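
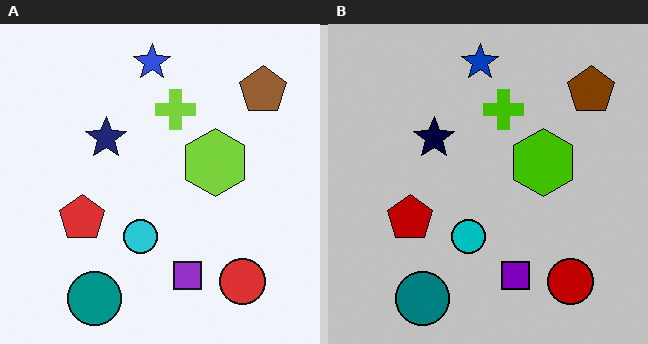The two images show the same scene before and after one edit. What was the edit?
The right (B) image is the left (A) heavily posterized to just a handful of flat colors.

Each flat color has snapped to a coarser quantized level — most visibly, the near-white background has dropped to a flat grey.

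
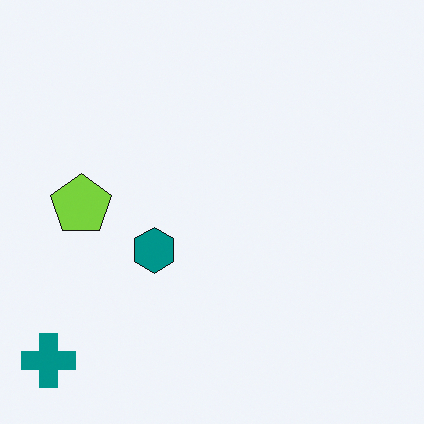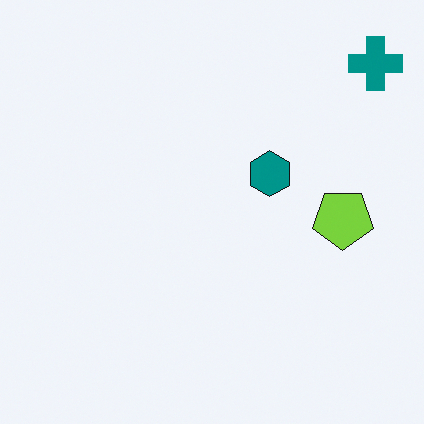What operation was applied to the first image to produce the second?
The image was rotated 180°.

The teal cross sits in the bottom-left of the first image and the top-right of the second — consistent with a whole-image 180° rotation.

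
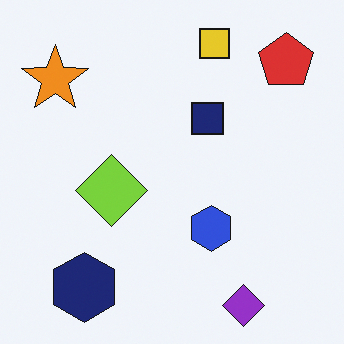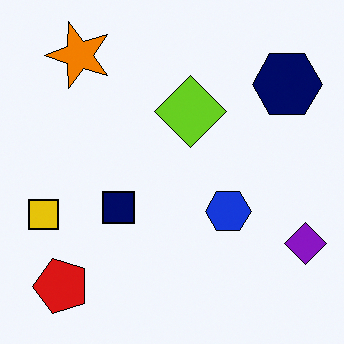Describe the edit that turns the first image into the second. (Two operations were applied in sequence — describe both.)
The second image is the first transposed (reflected across the top-left ↔ bottom-right diagonal), then given slightly increased contrast.

Shapes have swapped their row and column positions — what was in the top-right is now in the bottom-left — a diagonal reflection. Tones are pushed away from mid-grey across the whole image — a global contrast change.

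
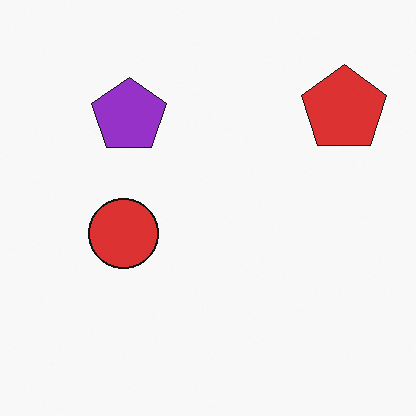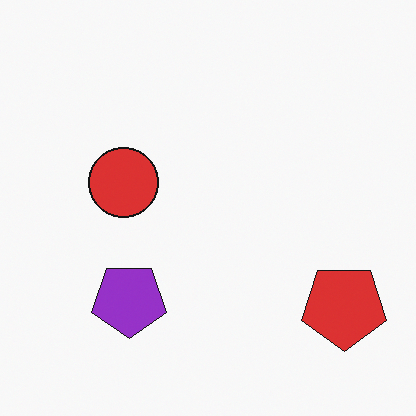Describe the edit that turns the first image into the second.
Flipped vertically (top ↔ bottom).

The red pentagon is in the top-right of the first image and the bottom-right of the second — shapes on opposite sides of the horizontal midline have swapped in a mirror flip.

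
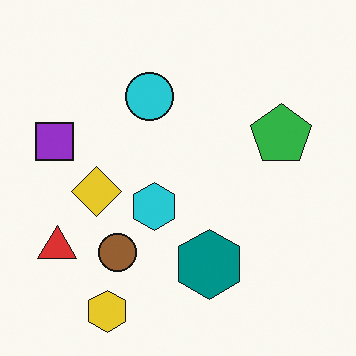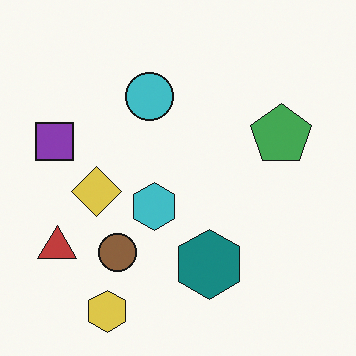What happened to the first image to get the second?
This is the original image slightly desaturated.

All colors are more muted and greyish — a global saturation change.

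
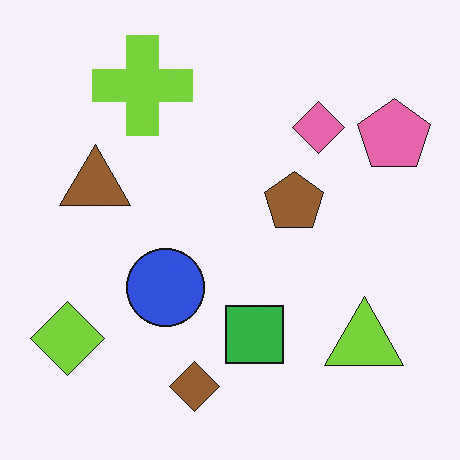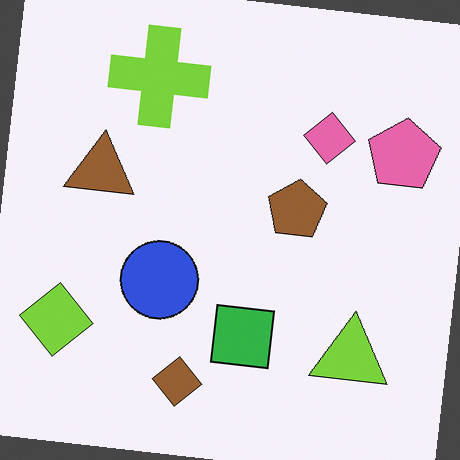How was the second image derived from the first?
Rotated clockwise by a few degrees.

Every shape is tilted by the same angle and the image corners show triangular fill wedges — a whole-image rotation by a non-right angle.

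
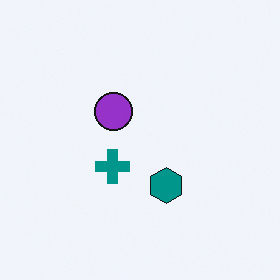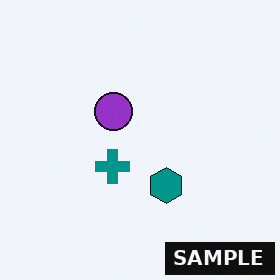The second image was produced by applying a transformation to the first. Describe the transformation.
The second image is the first watermarked with the text "SAMPLE" in the lower-right corner.

A dark label reading "SAMPLE" appears in the lower-right corner.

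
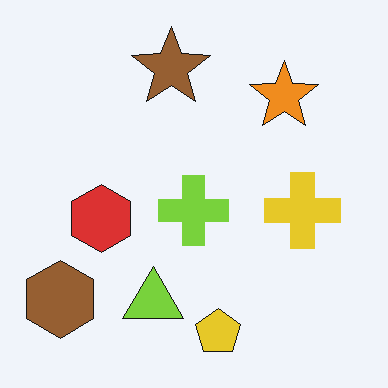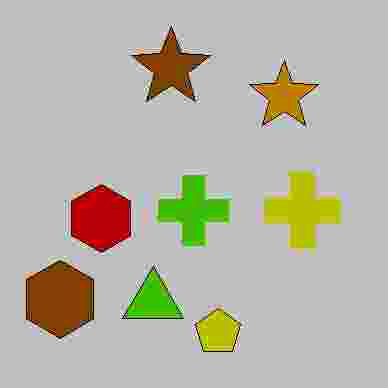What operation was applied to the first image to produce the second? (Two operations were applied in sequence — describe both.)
The transformation is: aggressively posterized, then heavily JPEG-compressed with obvious blocking artifacts.

Each flat color has snapped to a coarser quantized level — most visibly, the near-white background has dropped to a flat grey. Blocky 8×8 compression artifacts appear around shape edges and the flat background shows ringing — characteristic JPEG degradation.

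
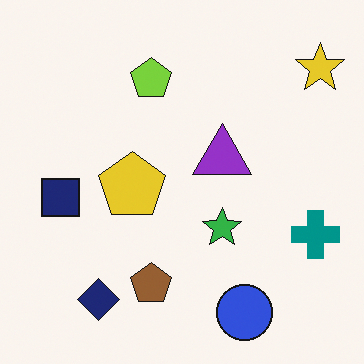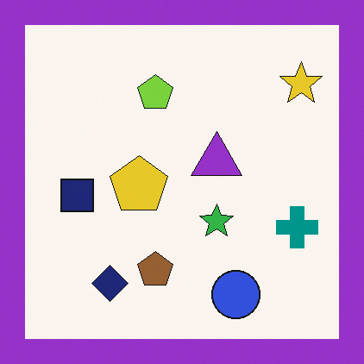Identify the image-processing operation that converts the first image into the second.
This is the original image framed with a purple border.

A solid purple frame runs around the edge of the second image, with the content slightly shrunk inside it.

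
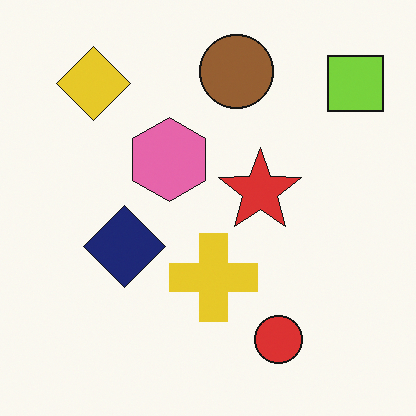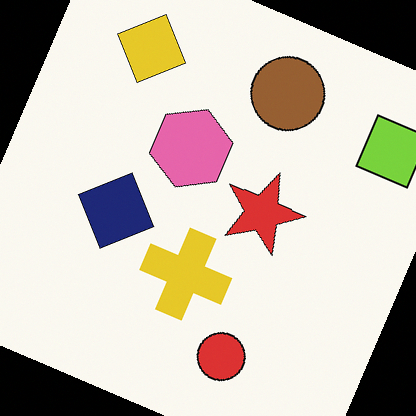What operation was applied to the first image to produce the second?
The image was rotated clockwise by a moderate amount.

Every shape is tilted by the same angle and the image corners show triangular fill wedges — a whole-image rotation by a non-right angle.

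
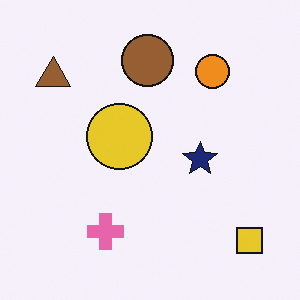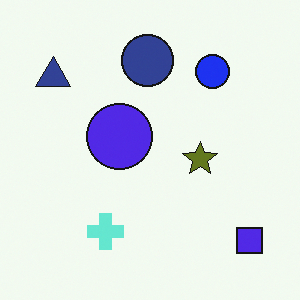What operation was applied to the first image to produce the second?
The transformation is: hue-shifted through roughly half the color wheel.

Every shape's color has rotated by the same amount around the hue wheel — a uniform hue shift.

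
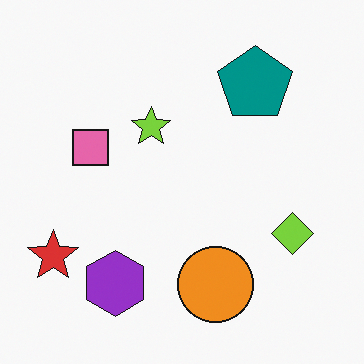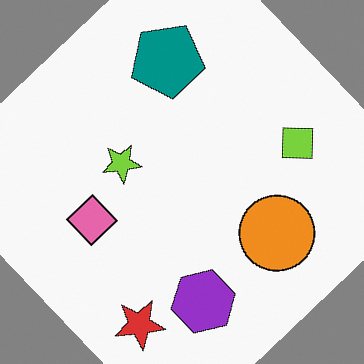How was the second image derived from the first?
This is the original image rotated counter-clockwise by a large amount — several tens of degrees.

Every shape is tilted by the same angle and the image corners show triangular fill wedges — a whole-image rotation by a non-right angle.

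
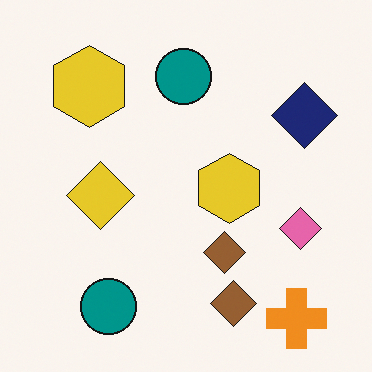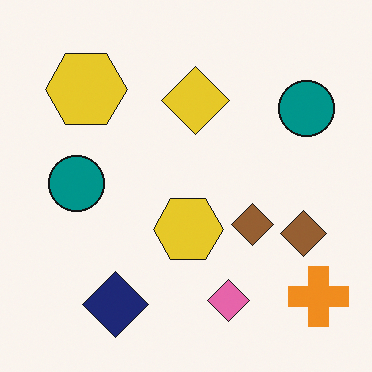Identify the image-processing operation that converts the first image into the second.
The transformation is: transposed (reflected across the top-left ↔ bottom-right diagonal).

Shapes have swapped their row and column positions — what was in the top-right is now in the bottom-left — a diagonal reflection.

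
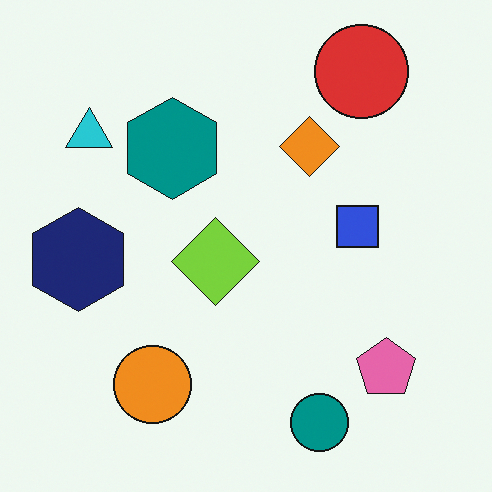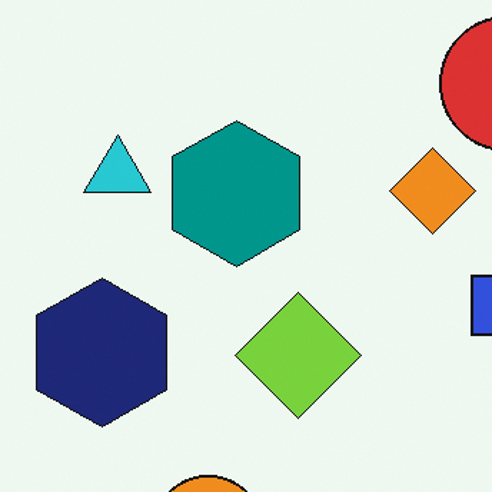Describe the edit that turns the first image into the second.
The second image is the first cropped to a modestly smaller region and rescaled.

The visible shapes are larger and the field of view is narrower; shapes near the original edges may be partly or wholly outside the frame — a crop-and-rescale.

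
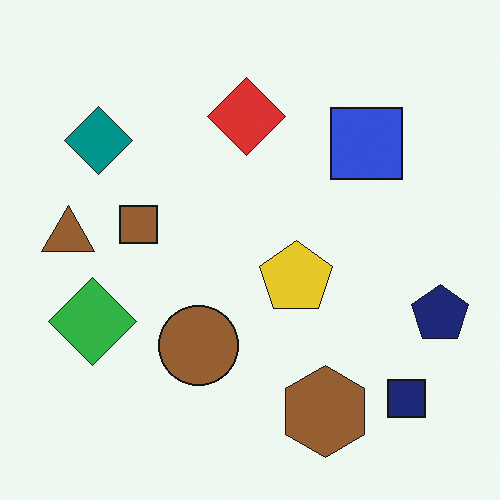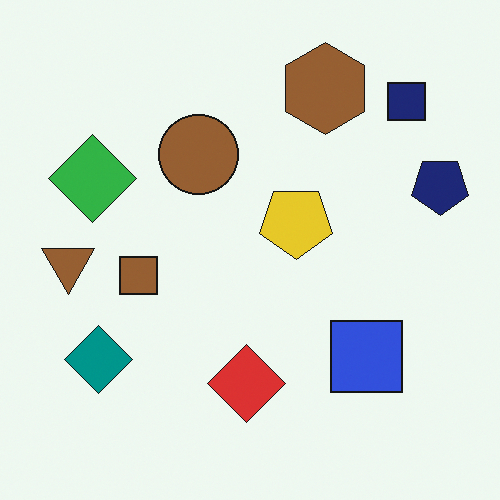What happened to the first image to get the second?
This is the original image flipped vertically (top ↔ bottom).

The brown hexagon is in the bottom of the first image and the top of the second — shapes on opposite sides of the horizontal midline have swapped in a mirror flip.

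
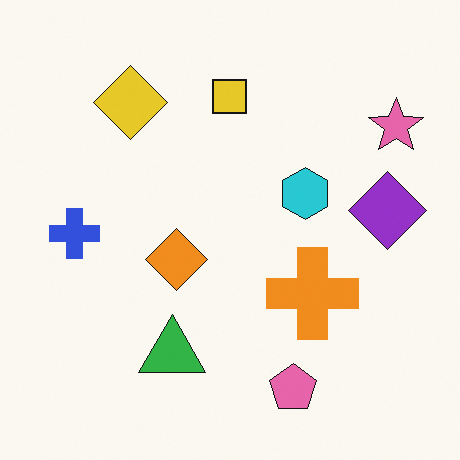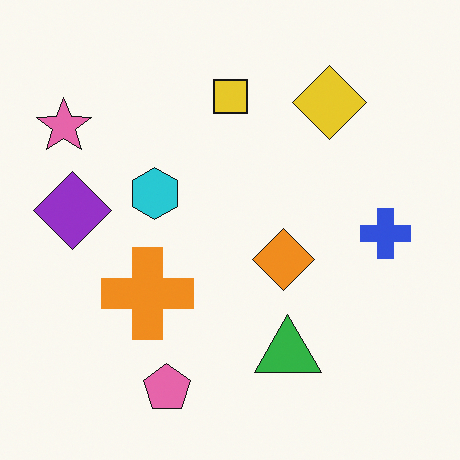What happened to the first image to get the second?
Flipped horizontally (left ↔ right).

The pink star is in the top-right of the first image and the top-left of the second — shapes on opposite sides of the vertical midline have swapped in a mirror flip.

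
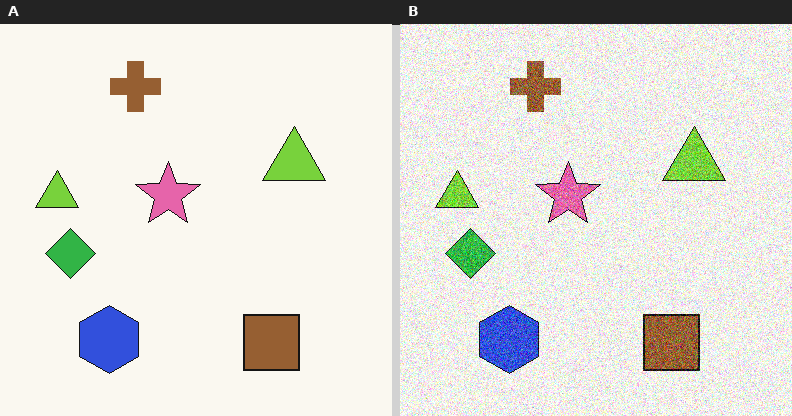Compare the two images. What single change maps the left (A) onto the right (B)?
Degraded with a thick layer of grain.

Random speckle covers the whole image, including the flat background.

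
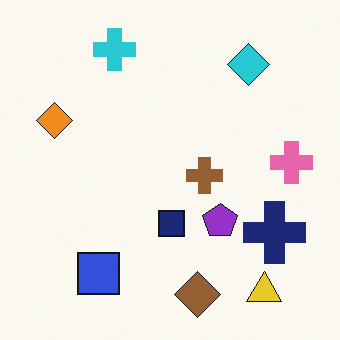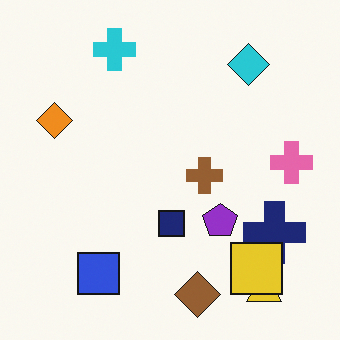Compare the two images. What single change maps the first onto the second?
Overlaid with an additional yellow square.

A yellow square appears in the second image that is absent from the first.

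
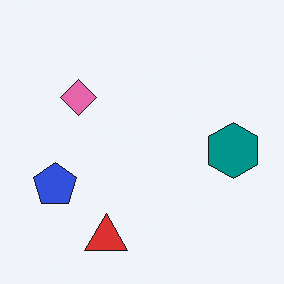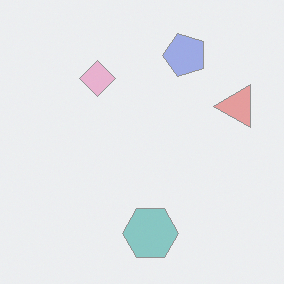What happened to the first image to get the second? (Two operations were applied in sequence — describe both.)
The second image is the first transposed (reflected across the top-left ↔ bottom-right diagonal), then given much lower contrast.

Shapes have swapped their row and column positions — what was in the top-right is now in the bottom-left — a diagonal reflection. Tones are pushed toward mid-grey across the whole image — a global contrast change.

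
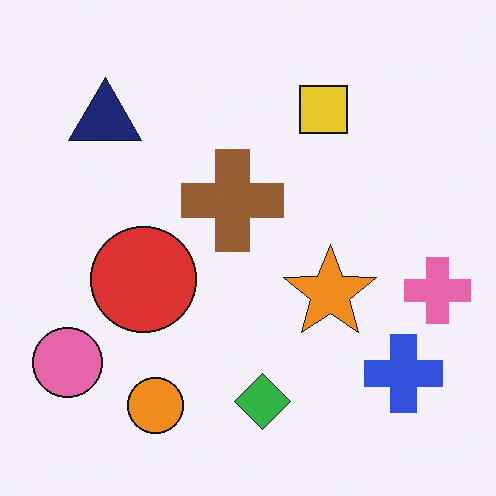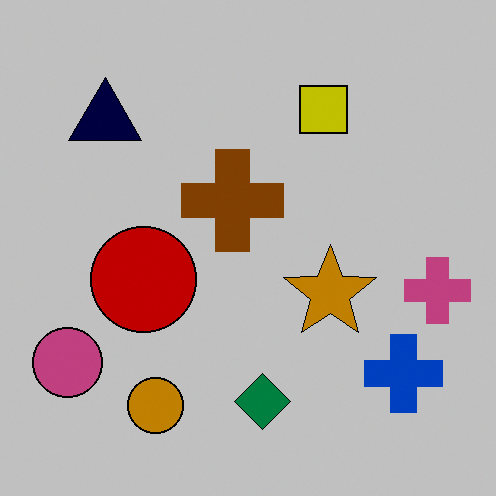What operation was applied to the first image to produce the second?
This is the original image heavily posterized to just a handful of flat colors.

Each flat color has snapped to a coarser quantized level — most visibly, the near-white background has dropped to a flat grey.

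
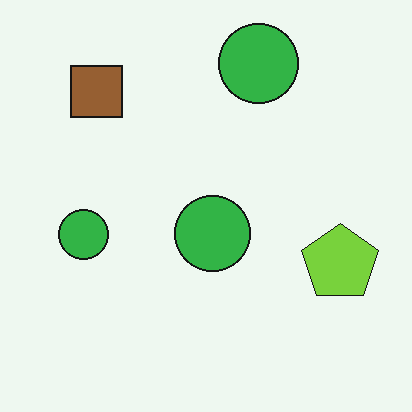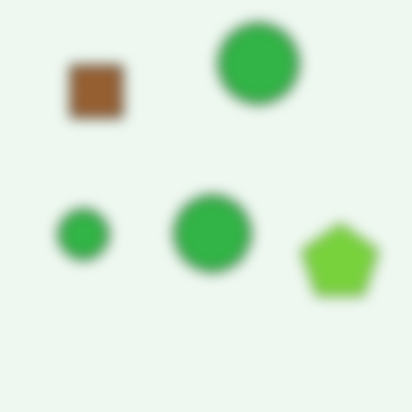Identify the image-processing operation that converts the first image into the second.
Heavily blurred.

Shape edges and outlines are uniformly softened across the whole image.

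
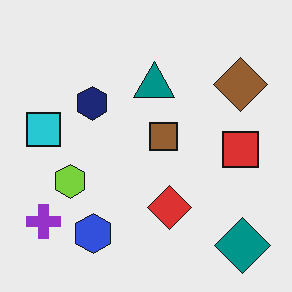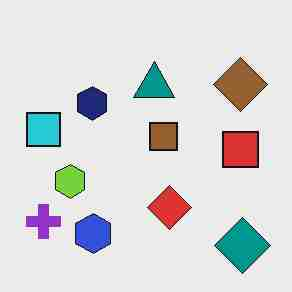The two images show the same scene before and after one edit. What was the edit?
The image was heavily JPEG-compressed with obvious blocking artifacts.

Blocky 8×8 compression artifacts appear around shape edges and the flat background shows ringing — characteristic JPEG degradation.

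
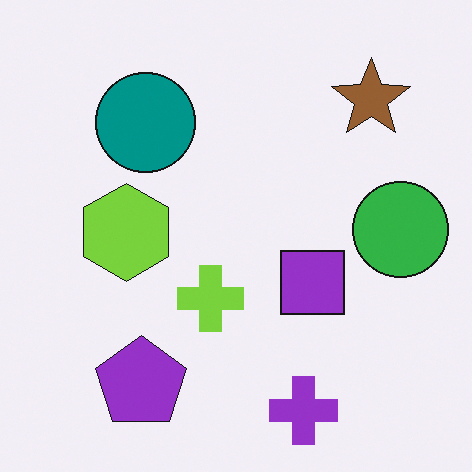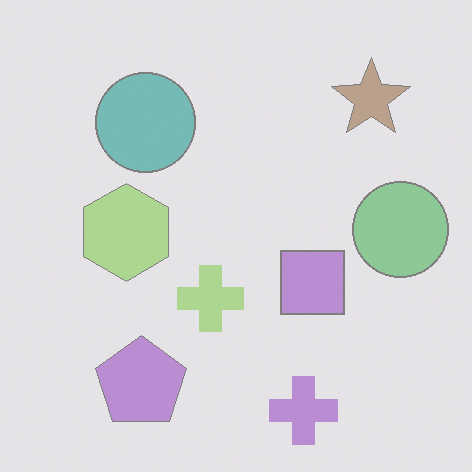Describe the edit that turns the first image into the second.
The image was given much lower contrast.

Tones are pushed toward mid-grey across the whole image — a global contrast change.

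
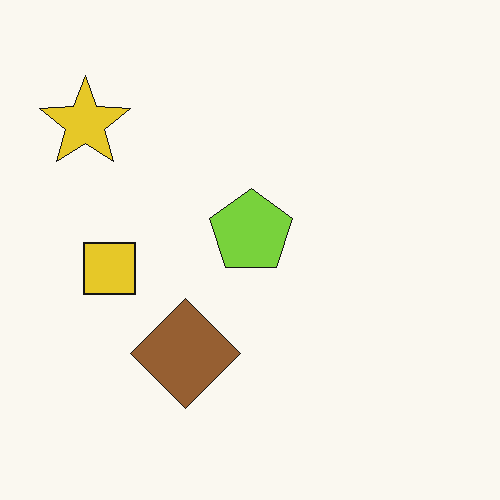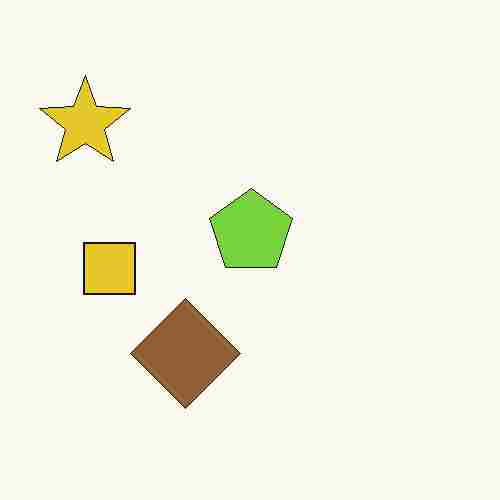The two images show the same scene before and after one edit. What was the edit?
This is the original image heavily JPEG-compressed with obvious blocking artifacts.

Blocky 8×8 compression artifacts appear around shape edges and the flat background shows ringing — characteristic JPEG degradation.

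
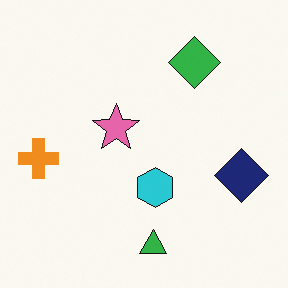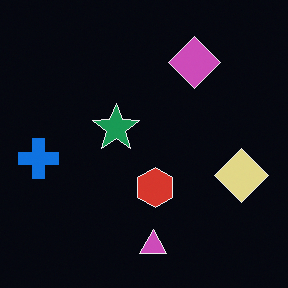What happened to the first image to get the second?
This is the original image color-inverted (negative).

The light background has become dark and every shape's color is its complement — a photographic negative.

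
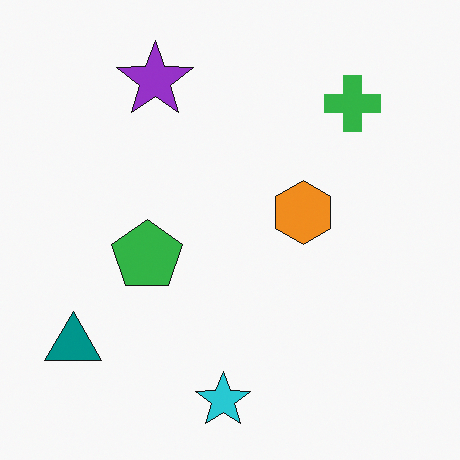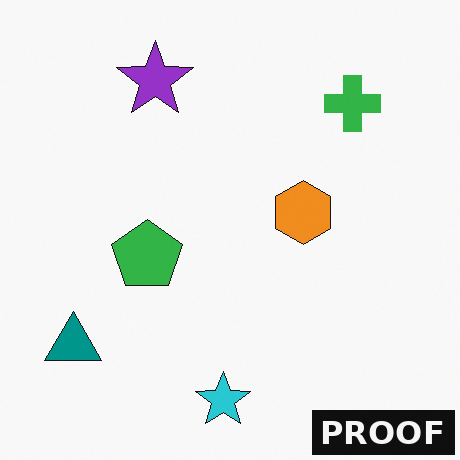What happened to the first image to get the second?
The image was watermarked with the text "PROOF" in the lower-right corner.

A dark label reading "PROOF" appears in the lower-right corner.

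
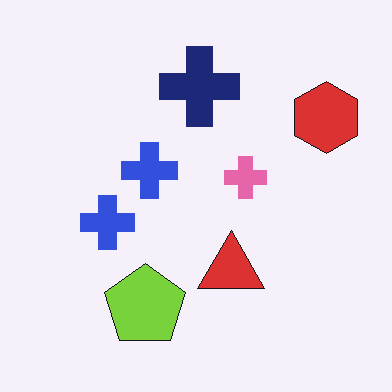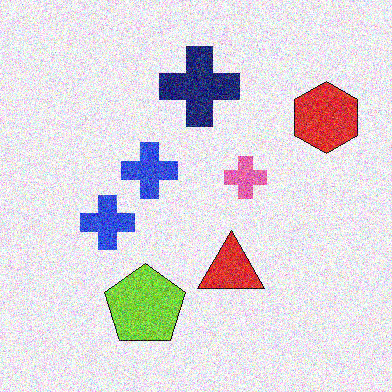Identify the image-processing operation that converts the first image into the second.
It was degraded with heavy additive noise.

Random speckle covers the whole image, including the flat background.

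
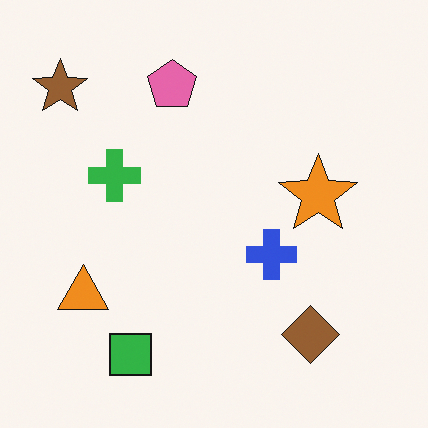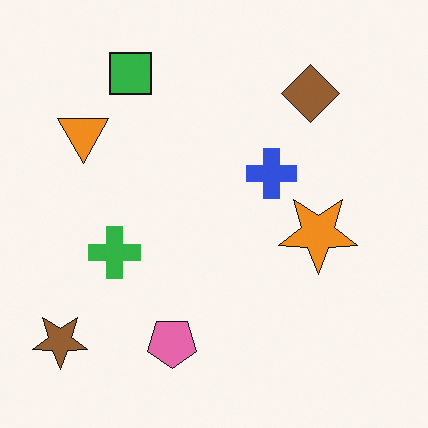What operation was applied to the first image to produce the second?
It was flipped vertically (top ↔ bottom).

The green square is in the bottom-left of the first image and the top-left of the second — shapes on opposite sides of the horizontal midline have swapped in a mirror flip.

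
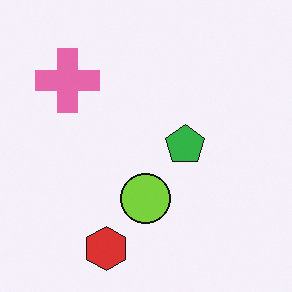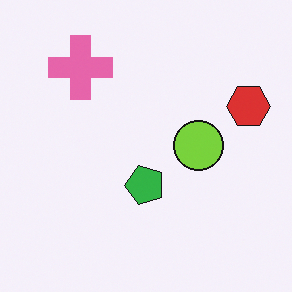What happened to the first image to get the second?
The image was transposed (reflected across the top-left ↔ bottom-right diagonal).

Shapes have swapped their row and column positions — what was in the top-right is now in the bottom-left — a diagonal reflection.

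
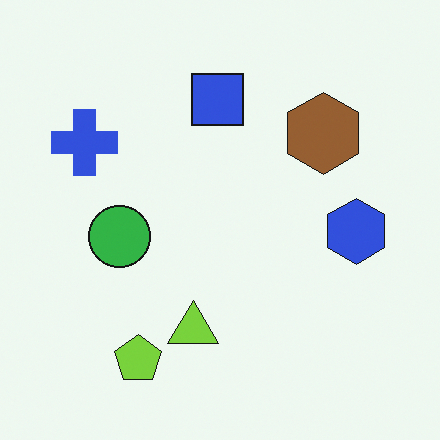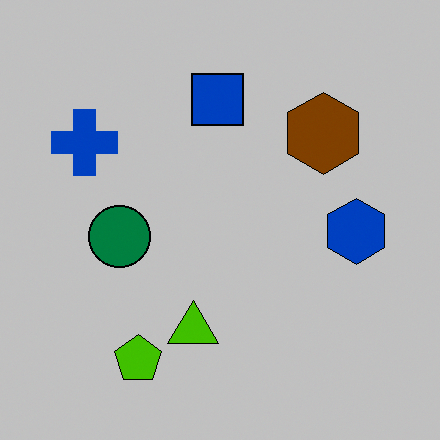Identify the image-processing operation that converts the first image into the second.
This is the original image aggressively posterized.

Each flat color has snapped to a coarser quantized level — most visibly, the near-white background has dropped to a flat grey.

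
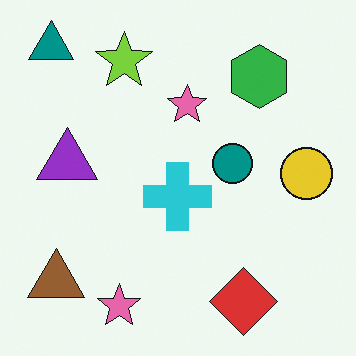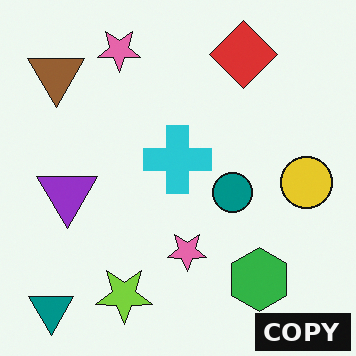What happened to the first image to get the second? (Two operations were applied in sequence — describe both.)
It was flipped vertically (top ↔ bottom), then watermarked with the text "COPY" in the lower-right corner.

The teal triangle is in the top-left of the first image and the bottom-left of the second — shapes on opposite sides of the horizontal midline have swapped in a mirror flip. A dark label reading "COPY" appears in the lower-right corner.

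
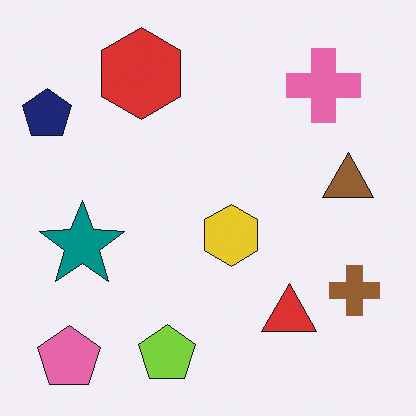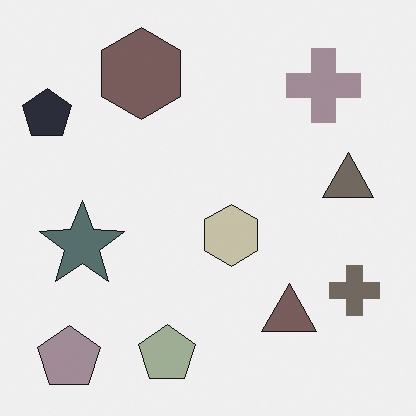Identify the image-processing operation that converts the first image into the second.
The transformation is: heavily desaturated.

All colors are more muted and greyish — a global saturation change.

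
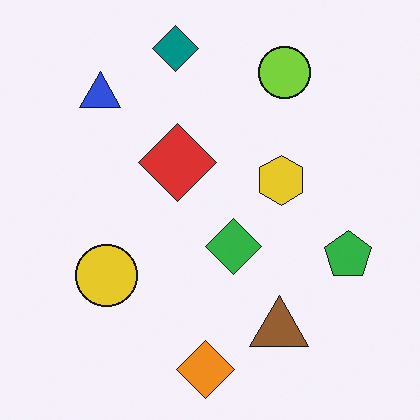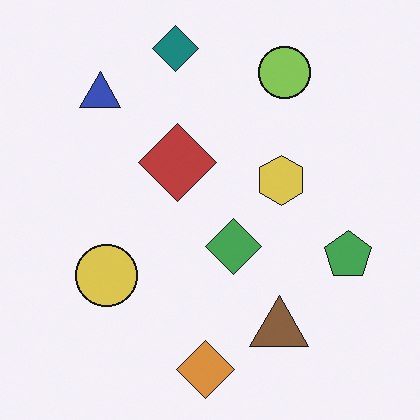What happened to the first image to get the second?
Slightly desaturated.

All colors are more muted and greyish — a global saturation change.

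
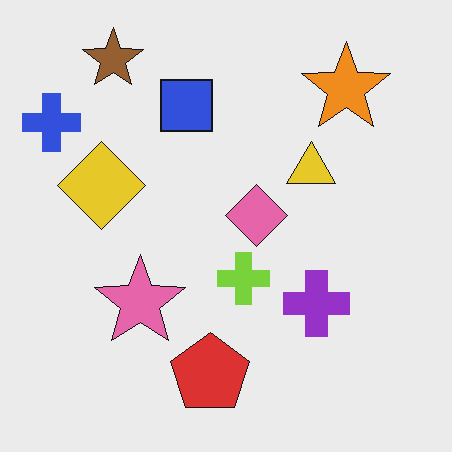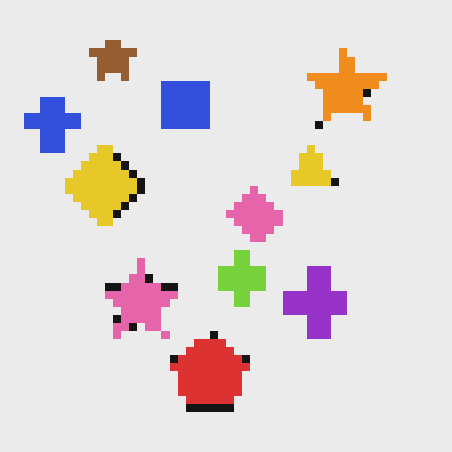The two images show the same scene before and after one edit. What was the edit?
The transformation is: moderately pixelated.

Shapes are reduced to large square blocks; fine edges and outlines are lost — a downscale-then-upscale (mosaic) effect.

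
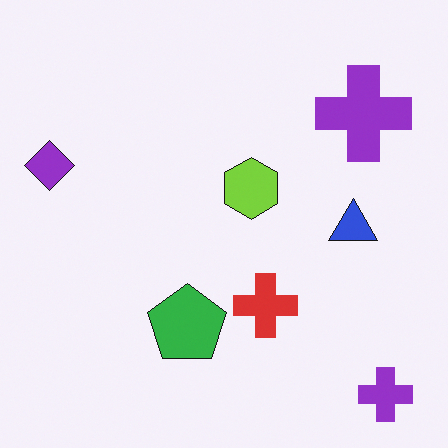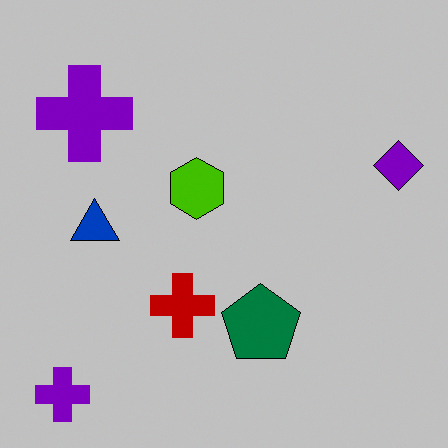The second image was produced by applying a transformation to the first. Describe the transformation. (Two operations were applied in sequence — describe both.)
The transformation is: heavily posterized to just a handful of flat colors, then flipped horizontally (left ↔ right).

Each flat color has snapped to a coarser quantized level — most visibly, the near-white background has dropped to a flat grey. The purple diamond is in the left of the first image and the right of the second — shapes on opposite sides of the vertical midline have swapped in a mirror flip.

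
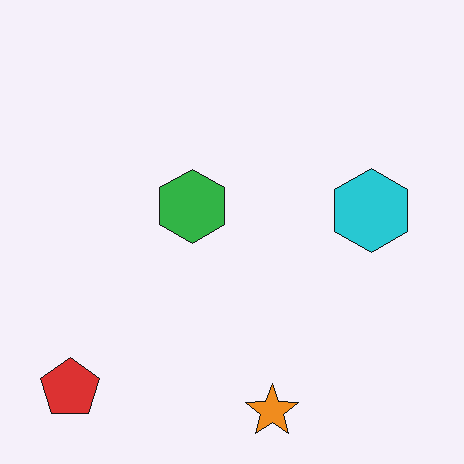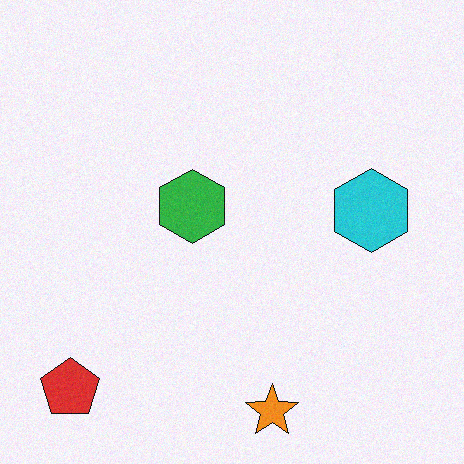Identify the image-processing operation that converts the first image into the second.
This is the original image degraded with light additive noise.

Random speckle covers the whole image, including the flat background.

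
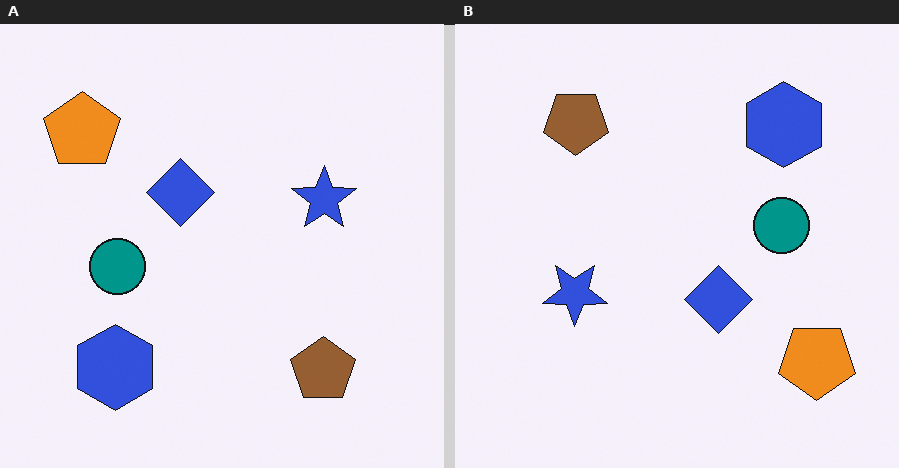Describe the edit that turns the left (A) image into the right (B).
Rotated 180°.

The orange pentagon sits in the top-left of the left (A) image and the bottom-right of the right (B) — consistent with a whole-image 180° rotation.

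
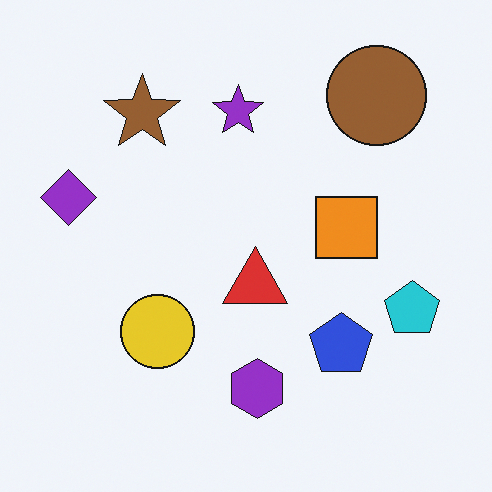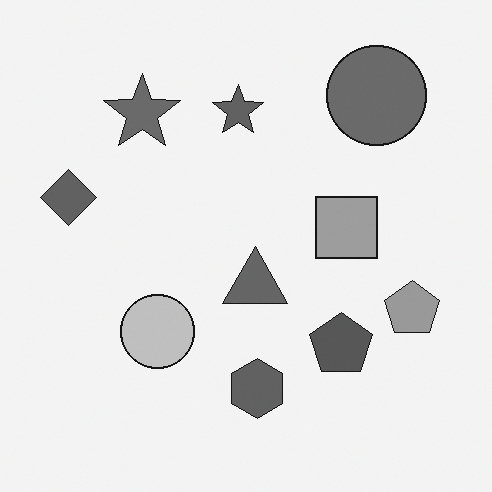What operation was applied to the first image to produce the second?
Converted to grayscale.

All color is removed — every shape is now a shade of grey.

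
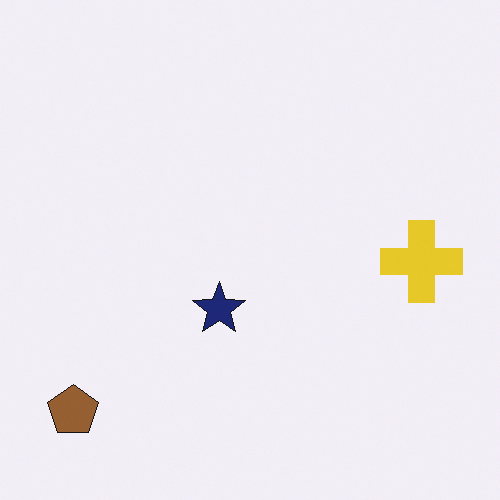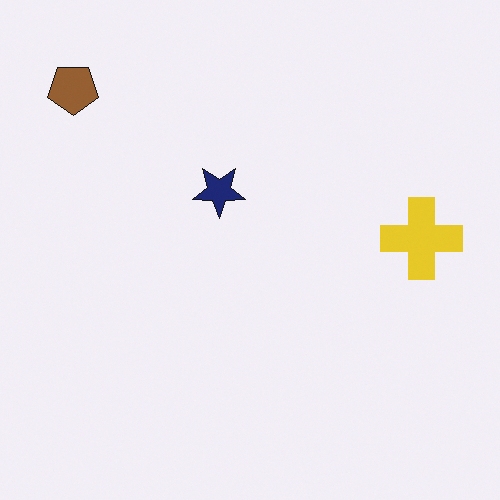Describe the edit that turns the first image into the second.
The image was flipped vertically (top ↔ bottom).

The brown pentagon is in the bottom-left of the first image and the top-left of the second — shapes on opposite sides of the horizontal midline have swapped in a mirror flip.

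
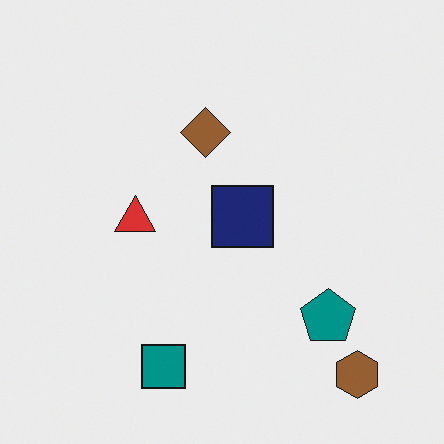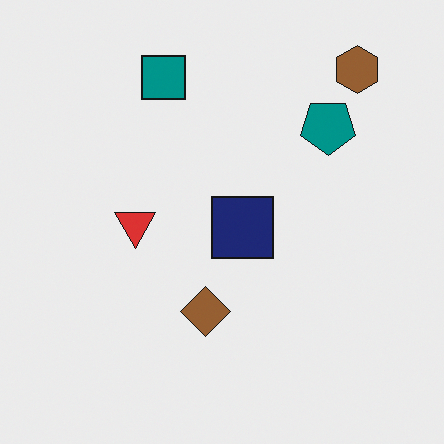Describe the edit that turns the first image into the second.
The second image is the first flipped vertically (top ↔ bottom).

The brown hexagon is in the bottom-right of the first image and the top-right of the second — shapes on opposite sides of the horizontal midline have swapped in a mirror flip.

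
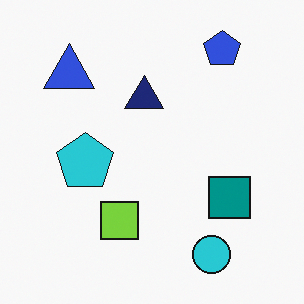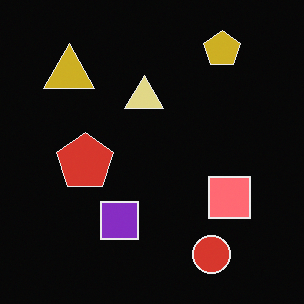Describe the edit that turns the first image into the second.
Color-inverted (negative).

The light background has become dark and every shape's color is its complement — a photographic negative.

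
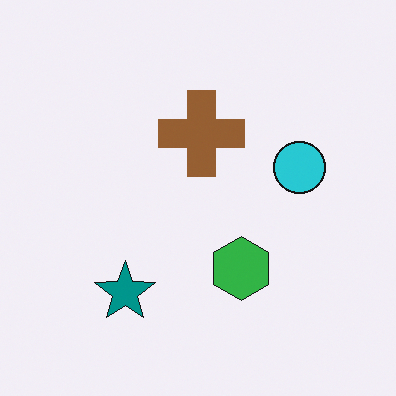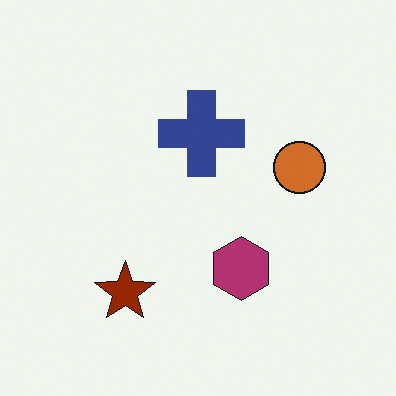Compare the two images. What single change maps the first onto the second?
The second image is the first hue-shifted through roughly half the color wheel.

Every shape's color has rotated by the same amount around the hue wheel — a uniform hue shift.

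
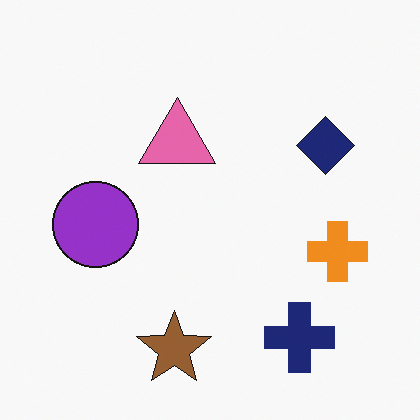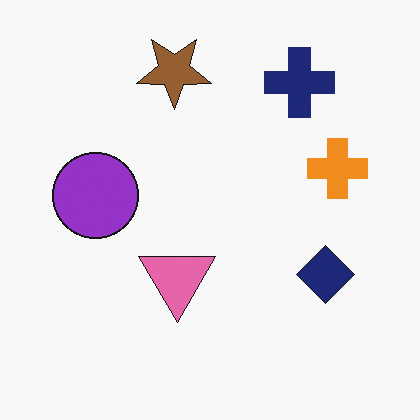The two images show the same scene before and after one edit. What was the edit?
The image was flipped vertically (top ↔ bottom).

The brown star is in the bottom of the first image and the top of the second — shapes on opposite sides of the horizontal midline have swapped in a mirror flip.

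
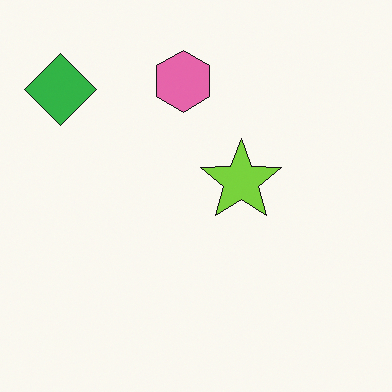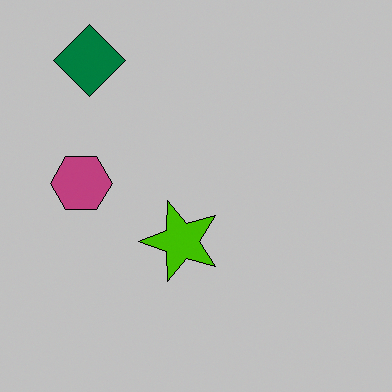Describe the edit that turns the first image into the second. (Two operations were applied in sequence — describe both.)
It was heavily posterized to just a handful of flat colors, then transposed (reflected across the top-left ↔ bottom-right diagonal).

Each flat color has snapped to a coarser quantized level — most visibly, the near-white background has dropped to a flat grey. Shapes have swapped their row and column positions — what was in the top-right is now in the bottom-left — a diagonal reflection.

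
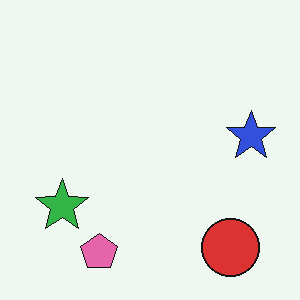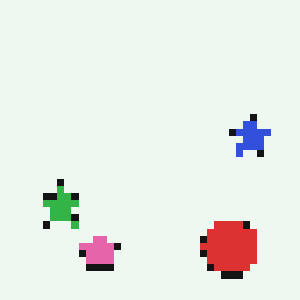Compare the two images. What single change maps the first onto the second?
The second image is the first pixelated into visible square blocks.

Shapes are reduced to large square blocks; fine edges and outlines are lost — a downscale-then-upscale (mosaic) effect.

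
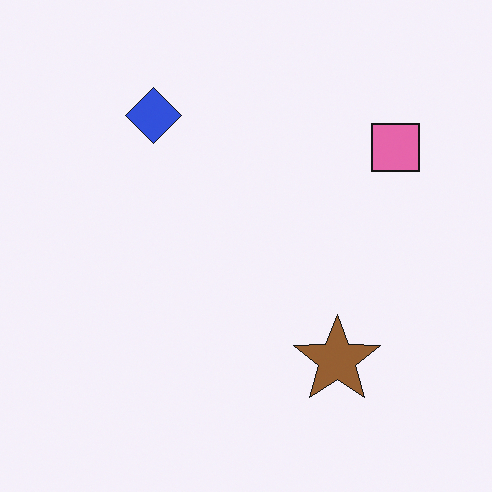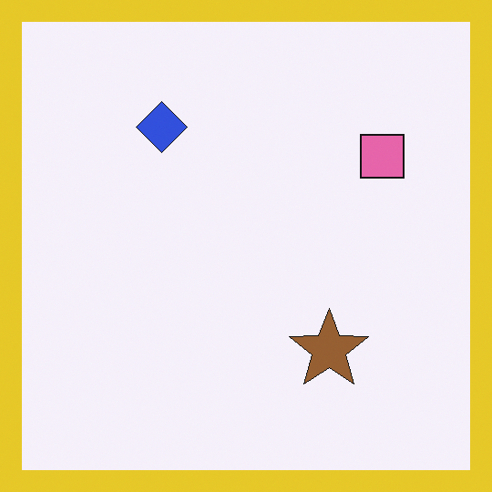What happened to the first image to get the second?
The transformation is: framed with a yellow border.

A solid yellow frame runs around the edge of the second image, with the content slightly shrunk inside it.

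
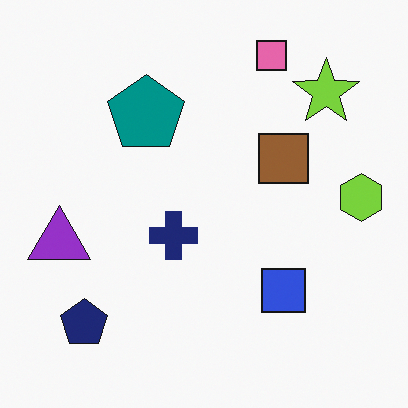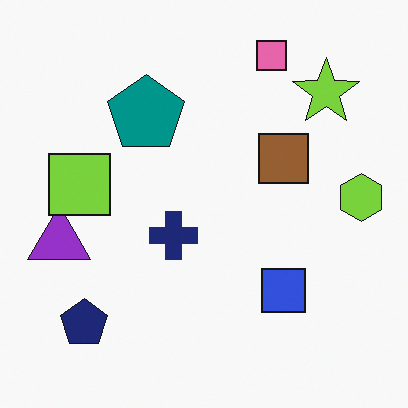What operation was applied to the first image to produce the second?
The image was overlaid with an additional lime square.

A lime square appears in the second image that is absent from the first.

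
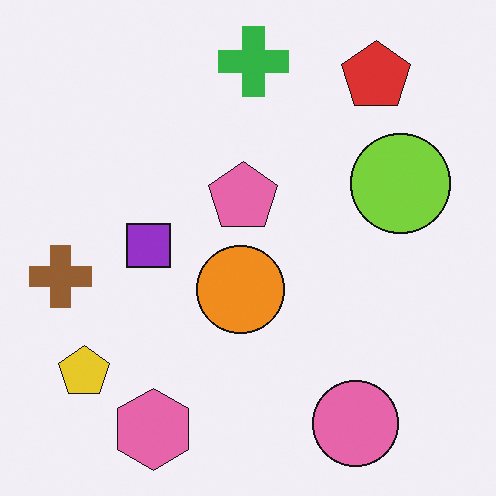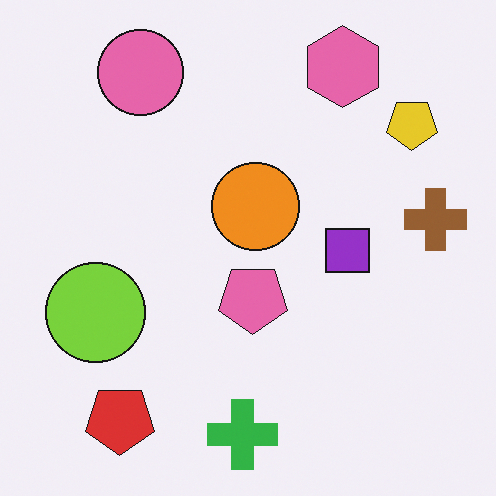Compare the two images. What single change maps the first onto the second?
It was rotated 180°.

The red pentagon sits in the top-right of the first image and the bottom-left of the second — consistent with a whole-image 180° rotation.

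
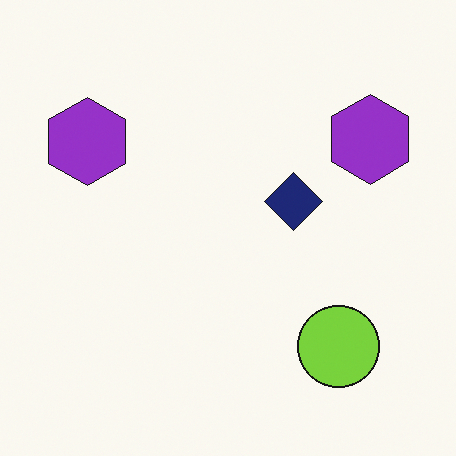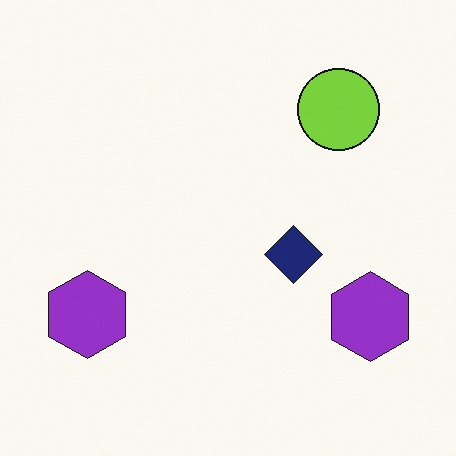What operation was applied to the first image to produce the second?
The second image is the first flipped vertically (top ↔ bottom).

The lime circle is in the bottom-right of the first image and the top-right of the second — shapes on opposite sides of the horizontal midline have swapped in a mirror flip.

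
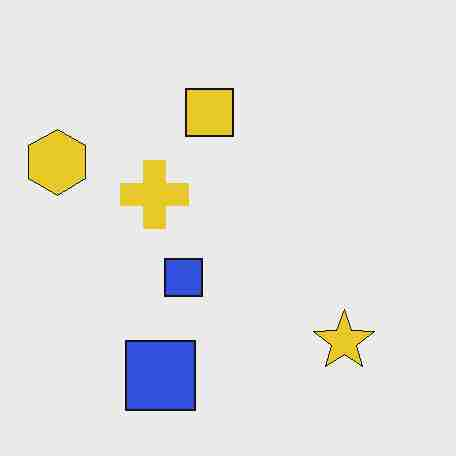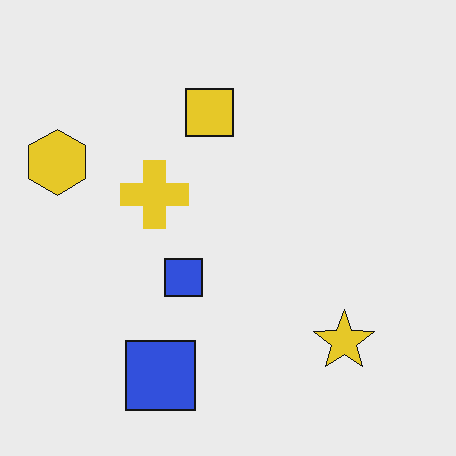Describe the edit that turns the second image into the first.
It was heavily JPEG-compressed with obvious blocking artifacts.

Blocky 8×8 compression artifacts appear around shape edges and the flat background shows ringing — characteristic JPEG degradation.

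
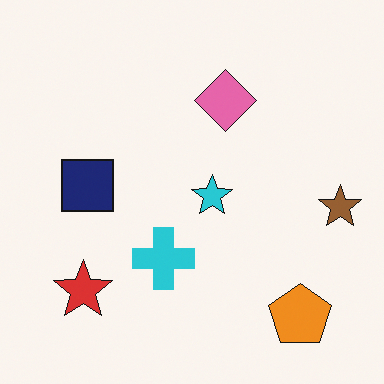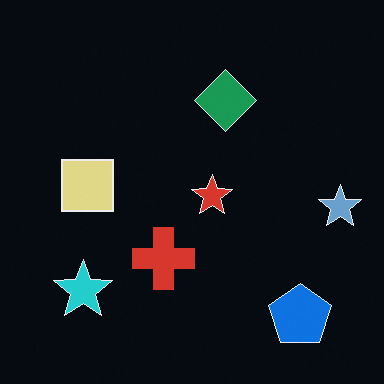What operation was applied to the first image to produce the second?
Color-inverted (negative).

The light background has become dark and every shape's color is its complement — a photographic negative.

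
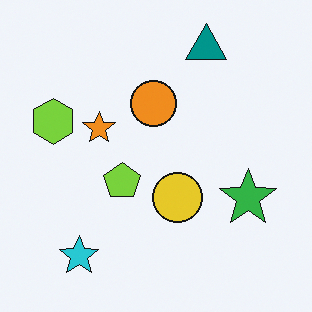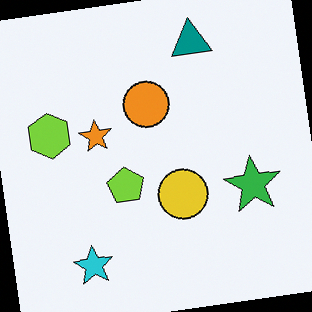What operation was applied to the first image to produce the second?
It was rotated counter-clockwise by a few degrees.

Every shape is tilted by the same angle and the image corners show triangular fill wedges — a whole-image rotation by a non-right angle.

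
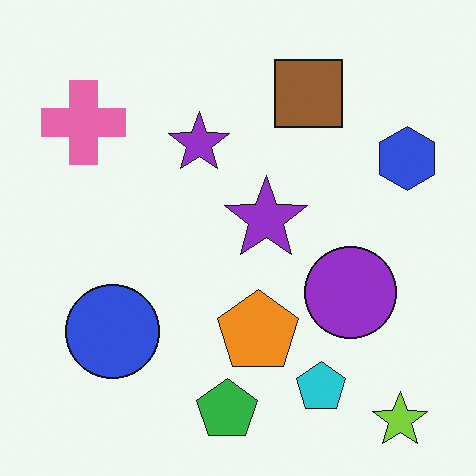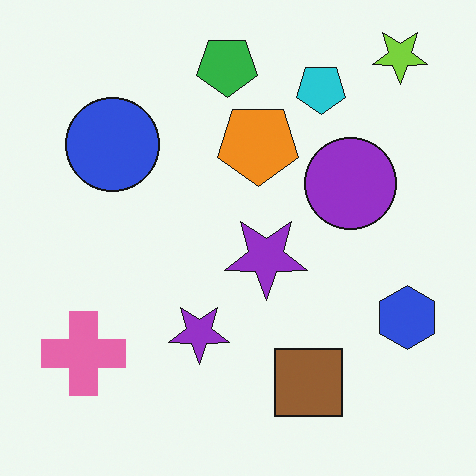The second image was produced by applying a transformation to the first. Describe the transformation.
It was flipped vertically (top ↔ bottom).

The lime star is in the bottom-right of the first image and the top-right of the second — shapes on opposite sides of the horizontal midline have swapped in a mirror flip.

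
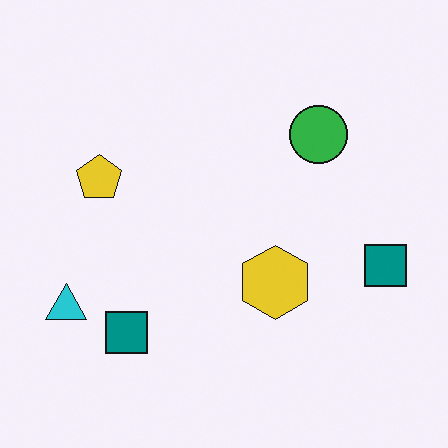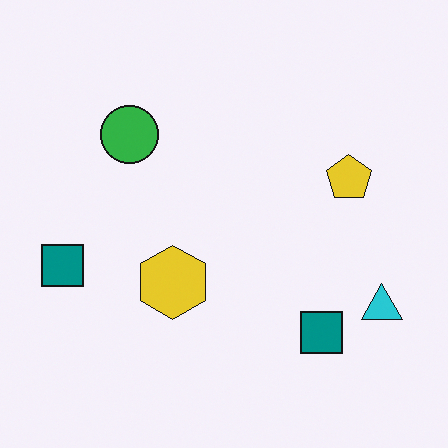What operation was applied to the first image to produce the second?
The image was flipped horizontally (left ↔ right).

The cyan triangle is in the bottom-left of the first image and the bottom-right of the second — shapes on opposite sides of the vertical midline have swapped in a mirror flip.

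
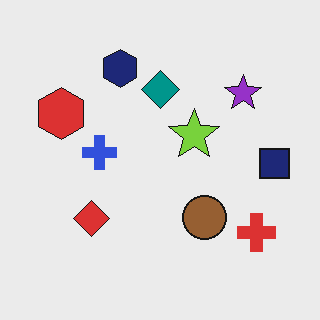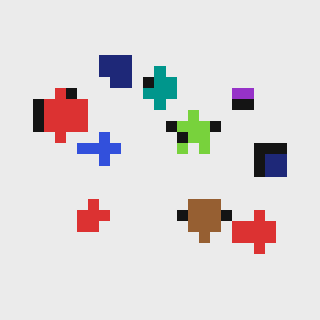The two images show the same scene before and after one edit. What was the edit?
It was coarsely pixelated.

Shapes are reduced to large square blocks; fine edges and outlines are lost — a downscale-then-upscale (mosaic) effect.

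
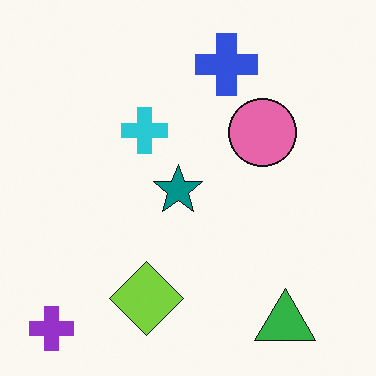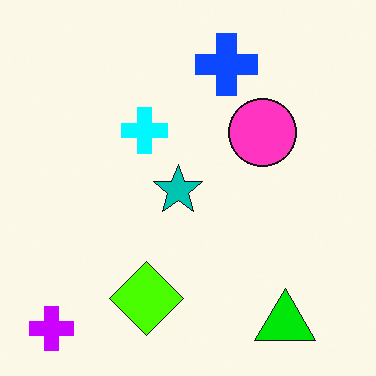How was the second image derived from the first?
The image was heavily oversaturated.

All colors are more vivid — a global saturation change.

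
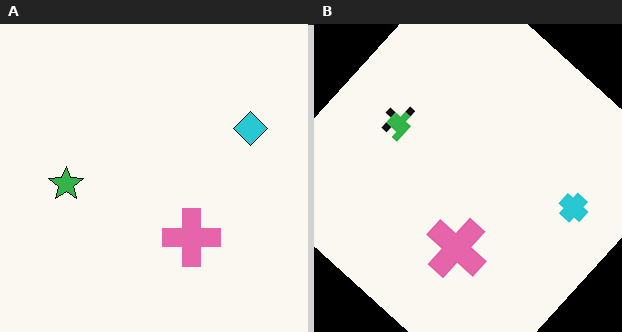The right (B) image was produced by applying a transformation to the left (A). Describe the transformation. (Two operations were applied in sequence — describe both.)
The image was moderately pixelated, then rotated clockwise by a large amount — several tens of degrees.

Shapes are reduced to large square blocks; fine edges and outlines are lost — a downscale-then-upscale (mosaic) effect. Every shape is tilted by the same angle and the image corners show triangular fill wedges — a whole-image rotation by a non-right angle.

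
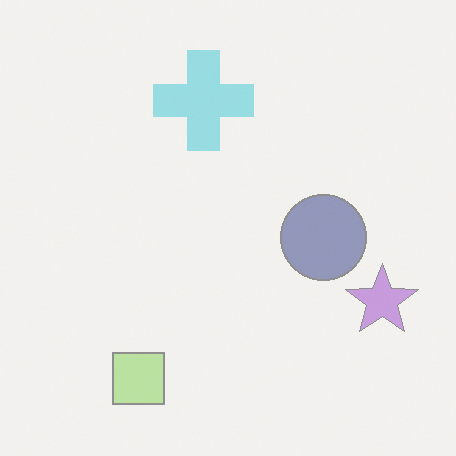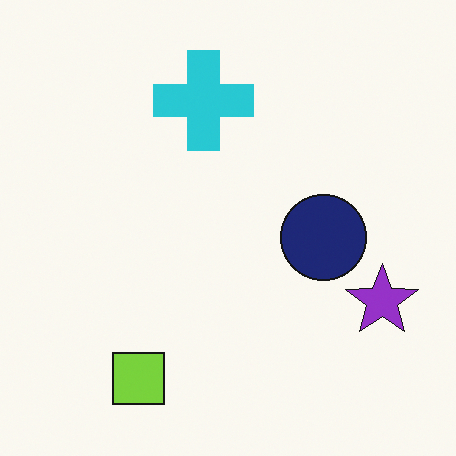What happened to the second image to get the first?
This is the original image given much lower contrast.

Tones are pushed toward mid-grey across the whole image — a global contrast change.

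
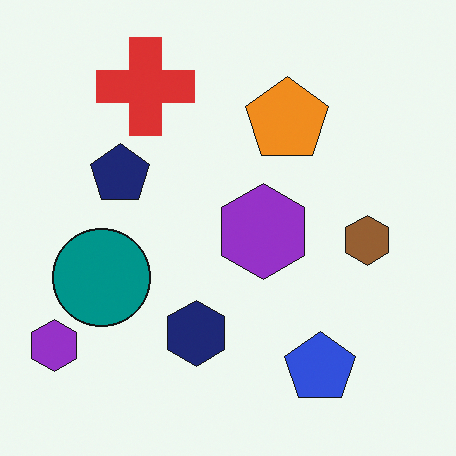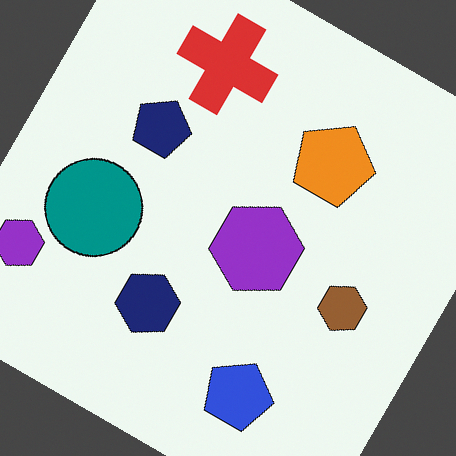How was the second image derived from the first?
It was rotated clockwise by a large amount — several tens of degrees.

Every shape is tilted by the same angle and the image corners show triangular fill wedges — a whole-image rotation by a non-right angle.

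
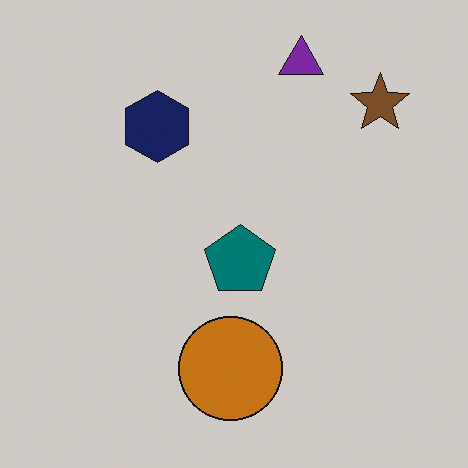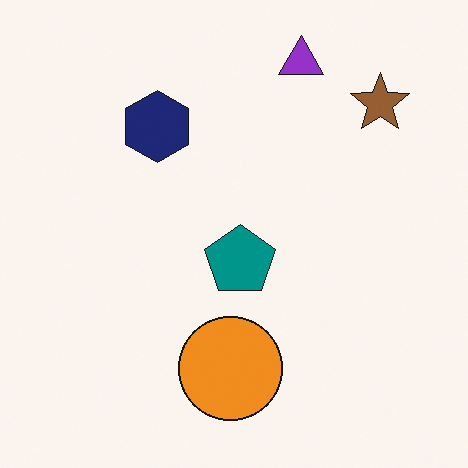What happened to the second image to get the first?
The image was slightly darkened.

Every pixel — background and shapes alike — is uniformly darkened.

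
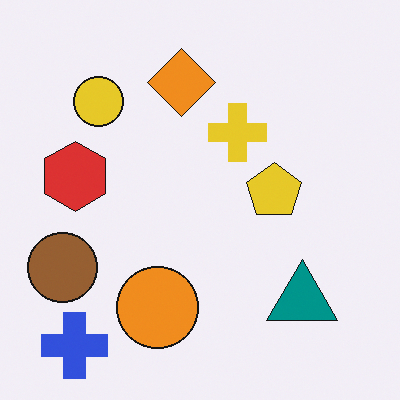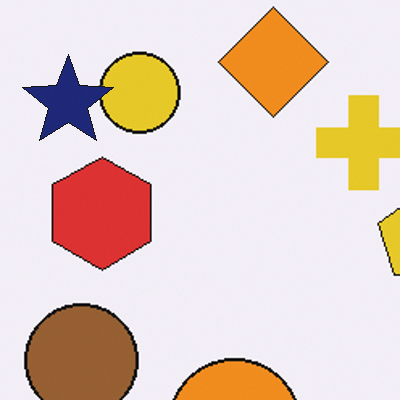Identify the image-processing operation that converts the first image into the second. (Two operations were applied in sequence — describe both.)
The transformation is: cropped to a modestly smaller region and rescaled, then overlaid with an additional navy star.

The visible shapes are larger and the field of view is narrower; shapes near the original edges may be partly or wholly outside the frame — a crop-and-rescale. A navy star appears in the second image that is absent from the first.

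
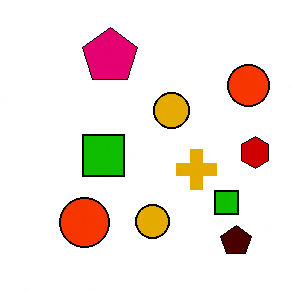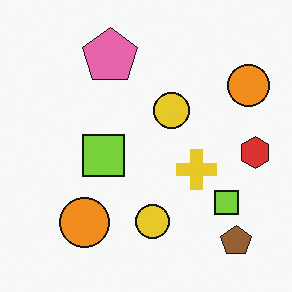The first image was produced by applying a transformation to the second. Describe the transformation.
Boosted in contrast.

Tones are pushed away from mid-grey across the whole image — a global contrast change.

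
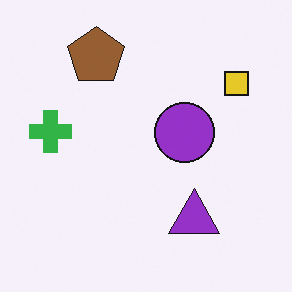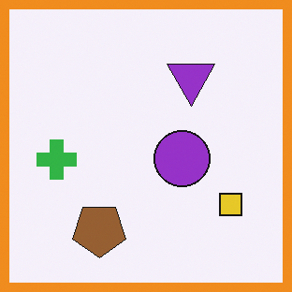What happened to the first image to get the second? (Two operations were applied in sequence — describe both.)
It was flipped vertically (top ↔ bottom), then framed with a orange border.

The brown pentagon is in the top-left of the first image and the bottom-left of the second — shapes on opposite sides of the horizontal midline have swapped in a mirror flip. A solid orange frame runs around the edge of the second image, with the content slightly shrunk inside it.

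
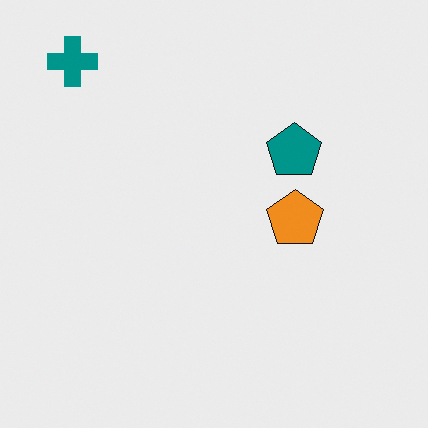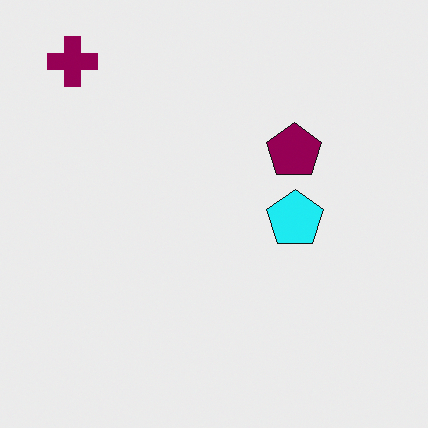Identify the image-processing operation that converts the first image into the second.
The transformation is: hue-shifted through roughly a third of the color wheel.

Every shape's color has rotated by the same amount around the hue wheel — a uniform hue shift.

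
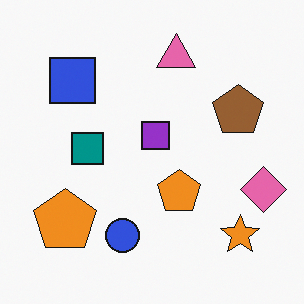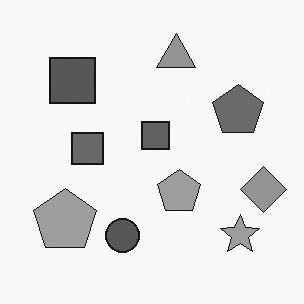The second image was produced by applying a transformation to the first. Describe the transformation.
The transformation is: converted to grayscale.

All color is removed — every shape is now a shade of grey.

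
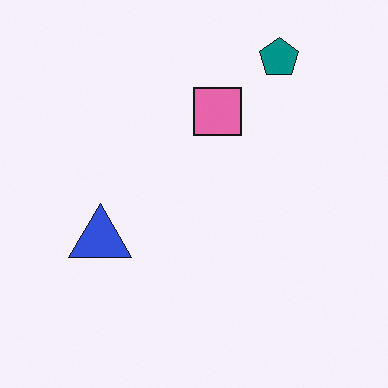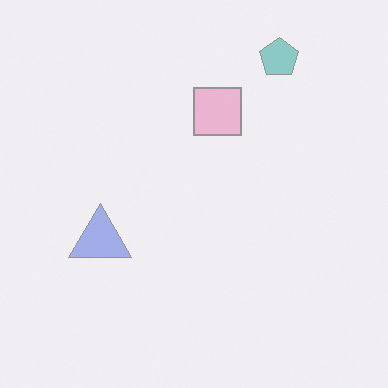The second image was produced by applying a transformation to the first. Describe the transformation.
The second image is the first washed out (contrast reduced).

Tones are pushed toward mid-grey across the whole image — a global contrast change.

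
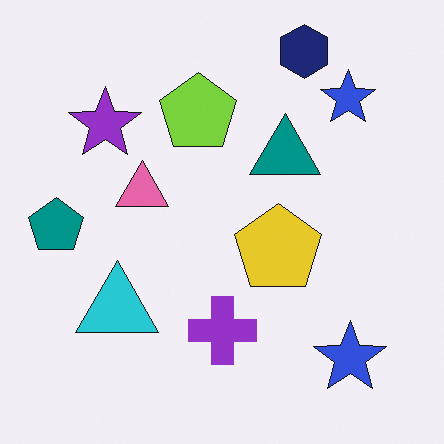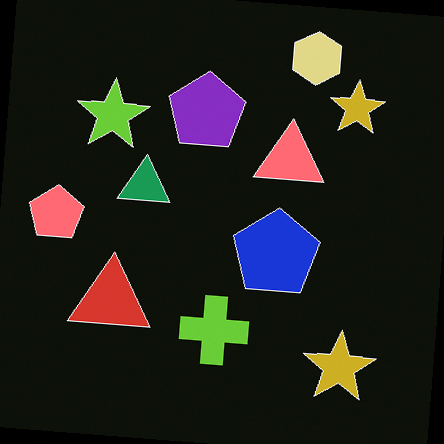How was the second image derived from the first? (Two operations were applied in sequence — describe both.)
Color-inverted (negative), then rotated clockwise by a slight angle.

The light background has become dark and every shape's color is its complement — a photographic negative. Every shape is tilted by the same angle and the image corners show triangular fill wedges — a whole-image rotation by a non-right angle.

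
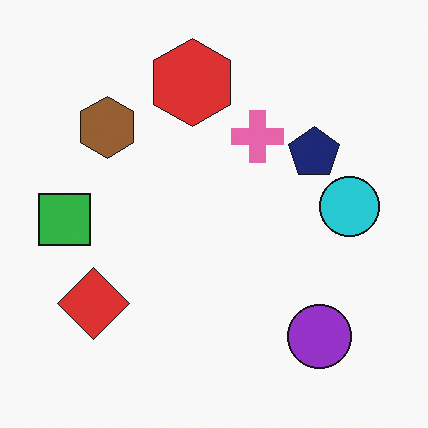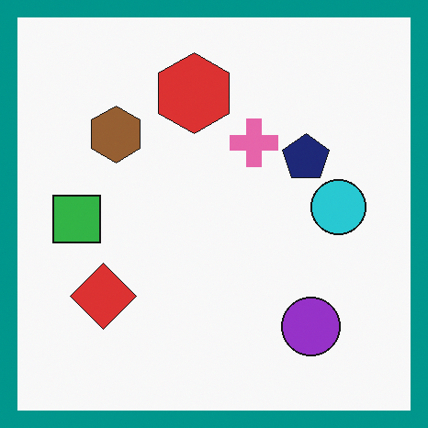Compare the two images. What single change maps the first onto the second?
The second image is the first framed with a teal border.

A solid teal frame runs around the edge of the second image, with the content slightly shrunk inside it.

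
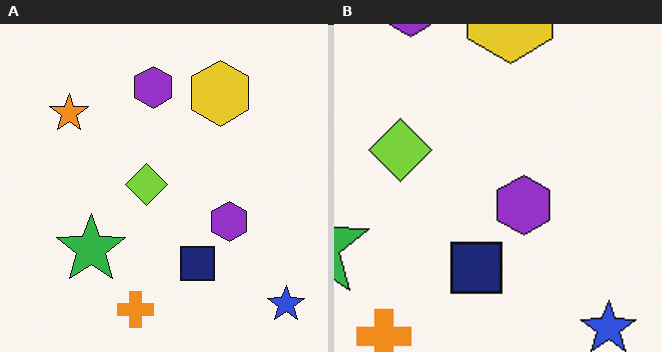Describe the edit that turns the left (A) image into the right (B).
The image was cropped to a modestly smaller region and rescaled.

The visible shapes are larger and the field of view is narrower; shapes near the original edges may be partly or wholly outside the frame — a crop-and-rescale.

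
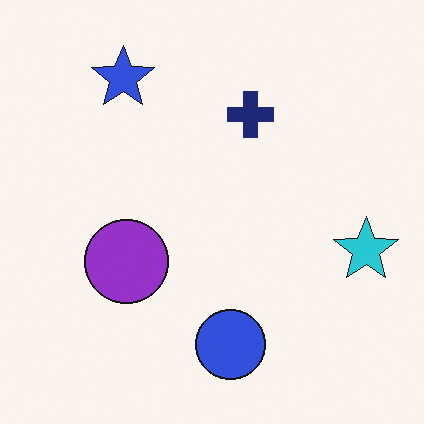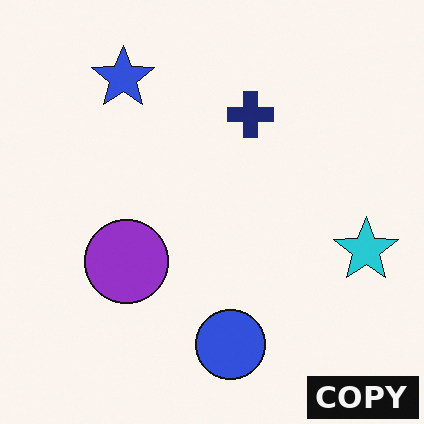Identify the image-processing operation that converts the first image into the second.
Watermarked with the text "COPY" in the lower-right corner.

A dark label reading "COPY" appears in the lower-right corner.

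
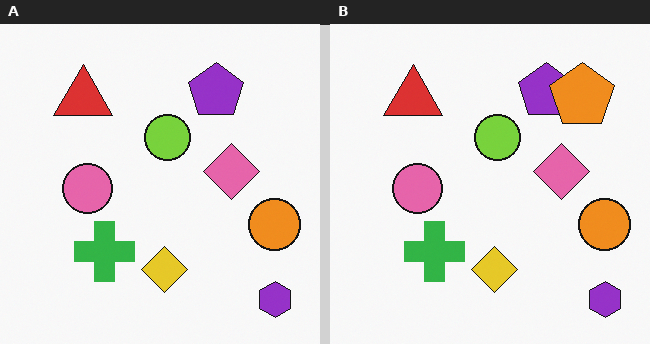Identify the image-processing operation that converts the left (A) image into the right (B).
The transformation is: overlaid with an additional orange pentagon.

An orange pentagon appears in the right (B) image that is absent from the left (A).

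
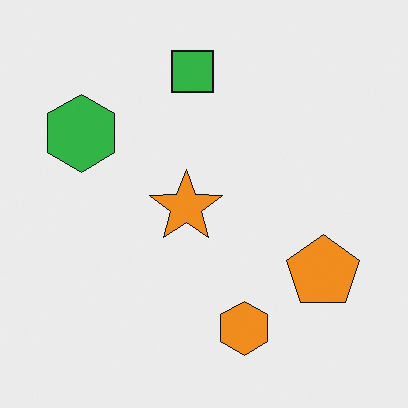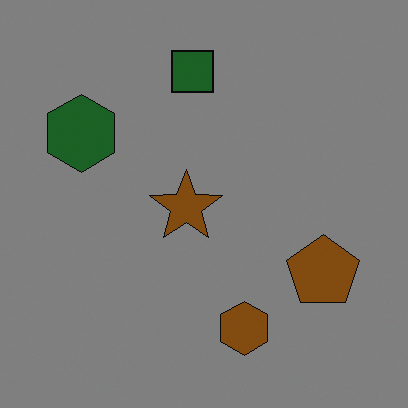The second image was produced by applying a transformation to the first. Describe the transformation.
This is the original image substantially darkened.

Every pixel — background and shapes alike — is uniformly darkened.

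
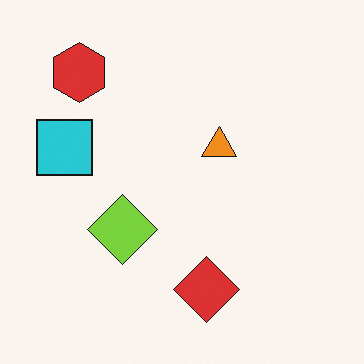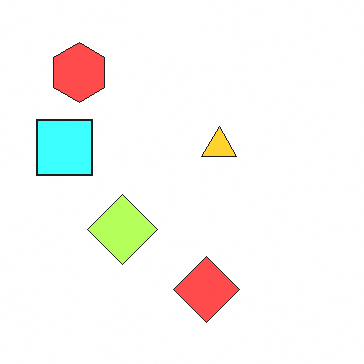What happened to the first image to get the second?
This is the original image substantially brightened.

Every pixel — background and shapes alike — is uniformly brightened.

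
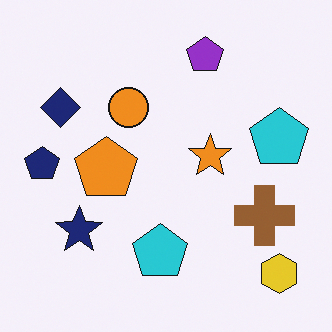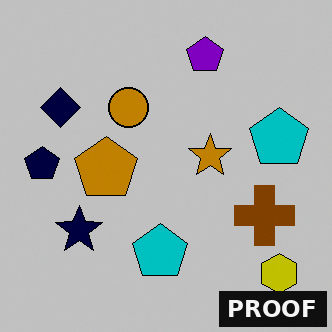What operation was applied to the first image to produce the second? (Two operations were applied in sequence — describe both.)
The image was aggressively posterized, then watermarked with the text "PROOF" in the lower-right corner.

Each flat color has snapped to a coarser quantized level — most visibly, the near-white background has dropped to a flat grey. A dark label reading "PROOF" appears in the lower-right corner.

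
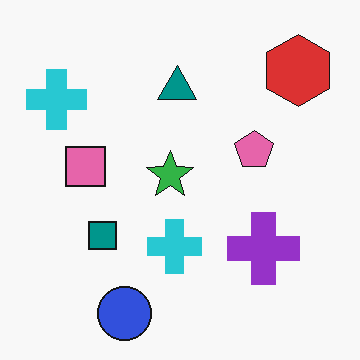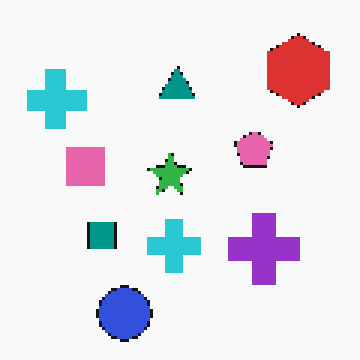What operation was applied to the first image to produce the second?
The transformation is: mildly pixelated.

Shapes are reduced to large square blocks; fine edges and outlines are lost — a downscale-then-upscale (mosaic) effect.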